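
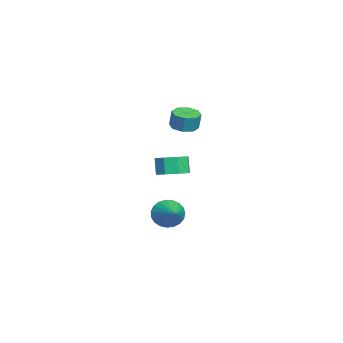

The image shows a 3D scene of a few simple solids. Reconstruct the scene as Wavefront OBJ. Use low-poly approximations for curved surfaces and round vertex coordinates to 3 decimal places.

v 2.191 -4.177 -4.234
v 2.644 -4.589 -4.973
v 3.829 -3.683 -3.506
v 2.59 -4.217 -5.106
v 2.468 -3.837 -5.088
v 2.297 -3.517 -4.922
v 2.108 -3.31 -4.638
v 1.934 -3.254 -4.283
v 1.803 -3.357 -3.92
v 1.74 -3.602 -3.611
v 1.755 -3.947 -3.41
v 1.845 -4.331 -3.352
v 1.995 -4.689 -3.446
v 2.179 -4.958 -3.676
v 2.364 -5.093 -4.003
v 2.52 -5.069 -4.369
v 2.619 -4.891 -4.713
v 1.955 -3.914 -1.326
v 2.774 -3.571 -0.962
v 2.345 -3.663 0.09
v 1.525 -4.006 -0.274
v 2.29 -3.04 -1.113
v 1.861 -3.132 -0.061
v 1.609 -3.021 -1.389
v 1.18 -3.112 -0.337
v 1.131 -3.525 -1.628
v 0.702 -3.616 -0.576
v 1.135 -4.257 -1.69
v 0.706 -4.349 -0.638
v 1.619 -4.788 -1.539
v 1.19 -4.88 -0.487
v 2.3 -4.808 -1.263
v 1.871 -4.899 -0.211
v 2.778 -4.304 -1.024
v 2.349 -4.395 0.028
v 3.162 -3.288 2.685
v 3.75 -2.785 2.527
v 3.907 -2.65 3.536
v 3.318 -3.152 3.695
v 3.215 -2.507 2.573
v 3.371 -2.372 3.582
v 2.649 -2.687 2.685
v 2.805 -2.552 3.694
v 2.383 -3.218 2.797
v 2.539 -3.083 3.806
v 2.573 -3.79 2.844
v 2.73 -3.655 3.853
v 3.109 -4.068 2.798
v 3.265 -3.933 3.807
v 3.675 -3.888 2.686
v 3.831 -3.753 3.695
v 3.941 -3.357 2.574
v 4.097 -3.222 3.583
f 2 1 4
f 2 4 3
f 4 1 5
f 4 5 3
f 5 1 6
f 5 6 3
f 6 1 7
f 6 7 3
f 7 1 8
f 7 8 3
f 8 1 9
f 8 9 3
f 9 1 10
f 9 10 3
f 10 1 11
f 10 11 3
f 11 1 12
f 11 12 3
f 12 1 13
f 12 13 3
f 13 1 14
f 13 14 3
f 14 1 15
f 14 15 3
f 15 1 16
f 15 16 3
f 16 1 17
f 16 17 3
f 17 1 2
f 17 2 3
f 19 18 22
f 19 22 20
f 20 22 23
f 20 23 21
f 22 18 24
f 22 24 23
f 23 24 25
f 23 25 21
f 24 18 26
f 24 26 25
f 25 26 27
f 25 27 21
f 26 18 28
f 26 28 27
f 27 28 29
f 27 29 21
f 28 18 30
f 28 30 29
f 29 30 31
f 29 31 21
f 30 18 32
f 30 32 31
f 31 32 33
f 31 33 21
f 32 18 34
f 32 34 33
f 33 34 35
f 33 35 21
f 34 18 19
f 34 19 35
f 35 19 20
f 35 20 21
f 37 36 40
f 37 40 38
f 38 40 41
f 38 41 39
f 40 36 42
f 40 42 41
f 41 42 43
f 41 43 39
f 42 36 44
f 42 44 43
f 43 44 45
f 43 45 39
f 44 36 46
f 44 46 45
f 45 46 47
f 45 47 39
f 46 36 48
f 46 48 47
f 47 48 49
f 47 49 39
f 48 36 50
f 48 50 49
f 49 50 51
f 49 51 39
f 50 36 52
f 50 52 51
f 51 52 53
f 51 53 39
f 52 36 37
f 52 37 53
f 53 37 38
f 53 38 39



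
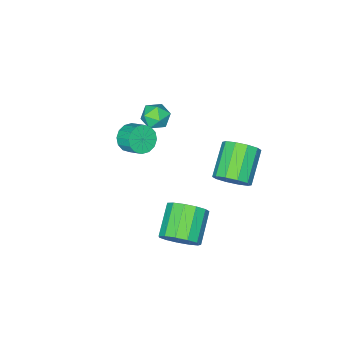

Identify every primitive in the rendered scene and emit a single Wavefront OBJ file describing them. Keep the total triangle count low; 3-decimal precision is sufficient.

v -0.037 -2.836 -2.165
v 0.728 -3.243 -2.066
v -0.668 -3.837 -1.394
v 0.097 -4.244 -1.295
v -0.042 -3.475 -0.906
v 0.348 -2.857 -1.382
v -0.288 -4.223 -2.078
v 0.102 -3.605 -2.554
v 0.574 -4.1 -2.012
v 0.725 -3.638 -1.288
v -0.665 -3.442 -2.172
v -0.514 -2.98 -1.448
v 2.564 -2.565 -1.014
v 3.304 -2.784 -0.658
v 3.296 -1.855 -0.07
v 2.556 -1.635 -0.426
v 3.414 -2.555 -1.018
v 3.406 -1.626 -0.43
v 3.296 -2.329 -1.376
v 3.288 -1.4 -0.788
v 2.982 -2.166 -1.638
v 2.974 -1.237 -1.05
v 2.556 -2.11 -1.732
v 2.548 -1.181 -1.144
v 2.132 -2.176 -1.634
v 2.124 -1.246 -1.046
v 1.824 -2.345 -1.37
v 1.816 -1.416 -0.782
v 1.714 -2.574 -1.01
v 1.706 -1.645 -0.422
v 1.832 -2.8 -0.652
v 1.824 -1.871 -0.064
v 2.146 -2.963 -0.39
v 2.138 -2.034 0.198
v 2.572 -3.019 -0.296
v 2.564 -2.09 0.292
v 2.996 -2.954 -0.394
v 2.988 -2.024 0.194
v 0.526 2.72 -1.934
v 1.22 2.287 -1.359
v -0.291 1.388 -0.211
v -0.986 1.82 -0.786
v 1.081 2.836 -1.111
v -0.43 1.937 0.037
v 0.731 3.341 -1.177
v -0.781 2.441 -0.03
v 0.301 3.608 -1.533
v -1.21 2.709 -0.385
v -0.042 3.536 -2.042
v -1.553 2.636 -0.894
v -0.169 3.152 -2.509
v -1.68 2.253 -1.361
v -0.03 2.603 -2.757
v -1.541 1.704 -1.609
v 0.321 2.099 -2.69
v -1.191 1.199 -1.543
v 0.75 1.831 -2.335
v -0.761 0.932 -1.187
v 1.093 1.904 -1.826
v -0.418 1.004 -0.678
v 4.477 3.231 -3.586
v 5.199 2.964 -2.843
v 3.825 2.061 -1.832
v 3.103 2.329 -2.574
v 4.973 3.496 -2.675
v 3.599 2.594 -1.664
v 4.589 3.945 -2.796
v 3.215 3.042 -1.785
v 4.169 4.167 -3.168
v 2.795 3.265 -2.157
v 3.847 4.092 -3.672
v 2.474 3.189 -2.661
v 3.726 3.744 -4.149
v 2.352 2.841 -3.138
v 3.842 3.233 -4.447
v 2.468 2.33 -3.436
v 4.16 2.721 -4.471
v 2.786 1.819 -3.46
v 4.579 2.372 -4.214
v 3.205 1.469 -3.203
v 4.965 2.295 -3.758
v 3.591 1.392 -2.747
v 5.197 2.516 -3.247
v 3.823 1.613 -2.236
f 1 12 6
f 1 6 2
f 1 2 8
f 1 8 11
f 1 11 12
f 2 6 10
f 6 12 5
f 12 11 3
f 11 8 7
f 8 2 9
f 4 10 5
f 4 5 3
f 4 3 7
f 4 7 9
f 4 9 10
f 5 10 6
f 3 5 12
f 7 3 11
f 9 7 8
f 10 9 2
f 14 13 17
f 14 17 15
f 15 17 18
f 15 18 16
f 17 13 19
f 17 19 18
f 18 19 20
f 18 20 16
f 19 13 21
f 19 21 20
f 20 21 22
f 20 22 16
f 21 13 23
f 21 23 22
f 22 23 24
f 22 24 16
f 23 13 25
f 23 25 24
f 24 25 26
f 24 26 16
f 25 13 27
f 25 27 26
f 26 27 28
f 26 28 16
f 27 13 29
f 27 29 28
f 28 29 30
f 28 30 16
f 29 13 31
f 29 31 30
f 30 31 32
f 30 32 16
f 31 13 33
f 31 33 32
f 32 33 34
f 32 34 16
f 33 13 35
f 33 35 34
f 34 35 36
f 34 36 16
f 35 13 37
f 35 37 36
f 36 37 38
f 36 38 16
f 37 13 14
f 37 14 38
f 38 14 15
f 38 15 16
f 40 39 43
f 40 43 41
f 41 43 44
f 41 44 42
f 43 39 45
f 43 45 44
f 44 45 46
f 44 46 42
f 45 39 47
f 45 47 46
f 46 47 48
f 46 48 42
f 47 39 49
f 47 49 48
f 48 49 50
f 48 50 42
f 49 39 51
f 49 51 50
f 50 51 52
f 50 52 42
f 51 39 53
f 51 53 52
f 52 53 54
f 52 54 42
f 53 39 55
f 53 55 54
f 54 55 56
f 54 56 42
f 55 39 57
f 55 57 56
f 56 57 58
f 56 58 42
f 57 39 59
f 57 59 58
f 58 59 60
f 58 60 42
f 59 39 40
f 59 40 60
f 60 40 41
f 60 41 42
f 62 61 65
f 62 65 63
f 63 65 66
f 63 66 64
f 65 61 67
f 65 67 66
f 66 67 68
f 66 68 64
f 67 61 69
f 67 69 68
f 68 69 70
f 68 70 64
f 69 61 71
f 69 71 70
f 70 71 72
f 70 72 64
f 71 61 73
f 71 73 72
f 72 73 74
f 72 74 64
f 73 61 75
f 73 75 74
f 74 75 76
f 74 76 64
f 75 61 77
f 75 77 76
f 76 77 78
f 76 78 64
f 77 61 79
f 77 79 78
f 78 79 80
f 78 80 64
f 79 61 81
f 79 81 80
f 80 81 82
f 80 82 64
f 81 61 83
f 81 83 82
f 82 83 84
f 82 84 64
f 83 61 62
f 83 62 84
f 84 62 63
f 84 63 64



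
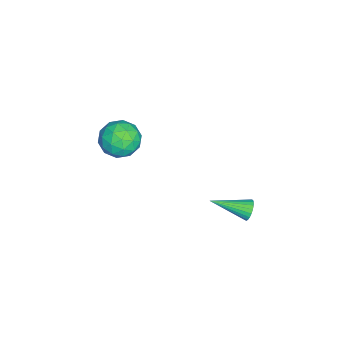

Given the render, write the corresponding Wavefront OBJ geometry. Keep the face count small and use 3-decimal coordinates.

v 0.401 3.328 -0.872
v 0.727 3.214 -1.312
v 0.659 1.592 -0.228
v 0.874 3.289 -1.169
v 0.948 3.37 -0.98
v 0.94 3.445 -0.775
v 0.849 3.502 -0.584
v 0.689 3.532 -0.438
v 0.486 3.532 -0.358
v 0.27 3.5 -0.355
v 0.074 3.443 -0.432
v -0.073 3.368 -0.576
v -0.147 3.286 -0.764
v -0.139 3.212 -0.969
v -0.048 3.155 -1.16
v 0.112 3.124 -1.306
v 0.315 3.124 -1.387
v 0.531 3.156 -1.389
v -1.754 -2.033 0.948
v -1.024 -2.635 0.465
v -2.776 -3.405 1.115
v -2.046 -4.007 0.632
v -1.857 -3.619 1.602
v -1.225 -2.771 1.499
v -2.575 -3.269 0.081
v -1.943 -2.421 -0.022
v -1.532 -3.399 -0.071
v -1.088 -3.615 0.869
v -2.712 -2.425 0.711
v -2.268 -2.641 1.651
v -1.299 -2.214 0.692
v -2.501 -3.826 0.888
v -2.389 -3.598 1.458
v -1.96 -3.952 1.174
v -1.418 -2.294 1.3
v -0.989 -2.648 1.016
v -1.478 -3.226 1.684
v -2.811 -3.392 0.564
v -2.382 -3.746 0.28
v -1.84 -2.088 0.406
v -1.411 -2.442 0.122
v -2.322 -2.814 -0.104
v -1.169 -3.017 0.093
v -1.769 -3.823 0.191
v -2.08 -3.389 -0.133
v -1.709 -2.891 -0.193
v -0.908 -3.144 0.646
v -1.509 -3.95 0.744
v -1.397 -3.722 1.314
v -1.026 -3.224 1.254
v -1.206 -3.593 0.331
v -2.291 -2.09 0.836
v -2.892 -2.896 0.934
v -2.774 -2.816 0.326
v -2.403 -2.318 0.266
v -2.031 -2.217 1.389
v -2.631 -3.023 1.487
v -2.091 -3.149 1.773
v -1.72 -2.651 1.713
v -2.594 -2.447 1.249
f 2 1 4
f 2 4 3
f 4 1 5
f 4 5 3
f 5 1 6
f 5 6 3
f 6 1 7
f 6 7 3
f 7 1 8
f 7 8 3
f 8 1 9
f 8 9 3
f 9 1 10
f 9 10 3
f 10 1 11
f 10 11 3
f 11 1 12
f 11 12 3
f 12 1 13
f 12 13 3
f 13 1 14
f 13 14 3
f 14 1 15
f 14 15 3
f 15 1 16
f 15 16 3
f 16 1 17
f 16 17 3
f 17 1 18
f 17 18 3
f 18 1 2
f 18 2 3
f 19 56 35
f 56 30 59
f 35 59 24
f 56 59 35
f 19 35 31
f 35 24 36
f 31 36 20
f 35 36 31
f 19 31 40
f 31 20 41
f 40 41 26
f 31 41 40
f 19 40 52
f 40 26 55
f 52 55 29
f 40 55 52
f 19 52 56
f 52 29 60
f 56 60 30
f 52 60 56
f 20 36 47
f 36 24 50
f 47 50 28
f 36 50 47
f 24 59 37
f 59 30 58
f 37 58 23
f 59 58 37
f 30 60 57
f 60 29 53
f 57 53 21
f 60 53 57
f 29 55 54
f 55 26 42
f 54 42 25
f 55 42 54
f 26 41 46
f 41 20 43
f 46 43 27
f 41 43 46
f 22 48 34
f 48 28 49
f 34 49 23
f 48 49 34
f 22 34 32
f 34 23 33
f 32 33 21
f 34 33 32
f 22 32 39
f 32 21 38
f 39 38 25
f 32 38 39
f 22 39 44
f 39 25 45
f 44 45 27
f 39 45 44
f 22 44 48
f 44 27 51
f 48 51 28
f 44 51 48
f 23 49 37
f 49 28 50
f 37 50 24
f 49 50 37
f 21 33 57
f 33 23 58
f 57 58 30
f 33 58 57
f 25 38 54
f 38 21 53
f 54 53 29
f 38 53 54
f 27 45 46
f 45 25 42
f 46 42 26
f 45 42 46
f 28 51 47
f 51 27 43
f 47 43 20
f 51 43 47



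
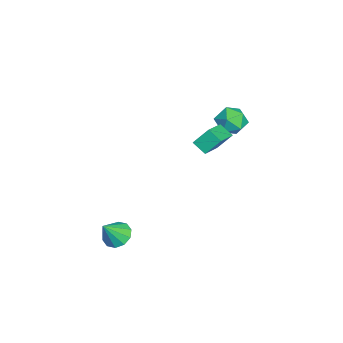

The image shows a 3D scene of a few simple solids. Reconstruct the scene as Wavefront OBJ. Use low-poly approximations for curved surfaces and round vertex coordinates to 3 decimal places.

v -1.742 3.572 2.767
v -1.15 2.725 2.642
v -2.65 3.135 1.418
v -2.058 2.288 1.293
v -2.703 2.356 2.107
v -2.142 2.627 2.941
v -1.658 3.233 1.119
v -1.097 3.504 1.953
v -1.098 2.516 1.624
v -1.743 1.974 2.234
v -2.057 3.886 1.826
v -2.702 3.344 2.436
v 1.236 2.36 2.129
v 0.783 1.67 2.638
v 1.063 3.172 3.077
v 0.61 2.481 3.586
v 2.87 1.839 2.874
v 2.417 1.148 3.383
v 2.697 2.65 3.822
v 2.244 1.96 4.331
v 2.868 -2.904 -4.241
v 3.404 -3.388 -4.779
v 3.592 -3.576 -2.919
v 3.658 -2.905 -4.673
v 3.611 -2.422 -4.402
v 3.28 -2.123 -4.069
v 2.792 -2.122 -3.802
v 2.333 -2.421 -3.703
v 2.079 -2.904 -3.809
v 2.126 -3.387 -4.08
v 2.457 -3.686 -4.413
v 2.945 -3.686 -4.68
f 1 12 6
f 1 6 2
f 1 2 8
f 1 8 11
f 1 11 12
f 2 6 10
f 6 12 5
f 12 11 3
f 11 8 7
f 8 2 9
f 4 10 5
f 4 5 3
f 4 3 7
f 4 7 9
f 4 9 10
f 5 10 6
f 3 5 12
f 7 3 11
f 9 7 8
f 10 9 2
f 14 16 13
f 17 14 13
f 13 16 15
f 15 17 13
f 14 20 16
f 18 14 17
f 18 20 14
f 16 20 15
f 19 17 15
f 15 20 19
f 19 18 17
f 20 18 19
f 22 21 24
f 22 24 23
f 24 21 25
f 24 25 23
f 25 21 26
f 25 26 23
f 26 21 27
f 26 27 23
f 27 21 28
f 27 28 23
f 28 21 29
f 28 29 23
f 29 21 30
f 29 30 23
f 30 21 31
f 30 31 23
f 31 21 32
f 31 32 23
f 32 21 22
f 32 22 23



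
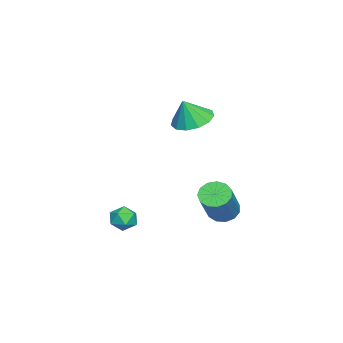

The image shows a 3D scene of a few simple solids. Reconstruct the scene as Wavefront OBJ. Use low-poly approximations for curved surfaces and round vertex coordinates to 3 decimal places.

v -2.542 -1.062 1.694
v -1.701 -1.071 1.405
v -2.178 -1.358 2.766
v -1.79 -0.604 1.564
v -2.119 -0.283 1.765
v -2.582 -0.209 1.943
v -3.032 -0.405 2.042
v -3.327 -0.811 2.031
v -3.373 -1.296 1.913
v -3.155 -1.707 1.725
v -2.743 -1.913 1.528
v -2.267 -1.849 1.383
v -1.879 -1.535 1.337
v -2.817 0.125 -3.219
v -2.341 -0.03 -3.678
v -0.906 -0.001 -2.201
v -1.383 0.155 -1.741
v -2.36 0.352 -3.668
v -0.925 0.381 -2.19
v -2.524 0.663 -3.515
v -1.089 0.692 -2.037
v -2.781 0.803 -3.268
v -1.346 0.832 -1.79
v -3.05 0.728 -3.005
v -1.615 0.757 -1.527
v -3.245 0.461 -2.81
v -1.81 0.491 -1.333
v -3.304 0.088 -2.746
v -1.869 0.118 -1.268
v -3.209 -0.273 -2.831
v -1.774 -0.244 -1.353
v -2.989 -0.508 -3.039
v -1.555 -0.478 -1.562
v -2.715 -0.541 -3.305
v -1.28 -0.512 -1.827
v -2.474 -0.363 -3.543
v -1.039 -0.334 -2.065
v -0.304 -2.959 -3.251
v 0.101 -2.515 -3.06
v 0.079 -3.605 -2.56
v 0.484 -3.161 -2.369
v -0.133 -3.096 -2.254
v -0.37 -2.696 -2.682
v 0.55 -3.424 -2.938
v 0.313 -3.024 -3.366
v 0.629 -2.802 -2.867
v 0.206 -2.599 -2.444
v -0.026 -3.521 -3.176
v -0.449 -3.318 -2.753
f 2 1 4
f 2 4 3
f 4 1 5
f 4 5 3
f 5 1 6
f 5 6 3
f 6 1 7
f 6 7 3
f 7 1 8
f 7 8 3
f 8 1 9
f 8 9 3
f 9 1 10
f 9 10 3
f 10 1 11
f 10 11 3
f 11 1 12
f 11 12 3
f 12 1 13
f 12 13 3
f 13 1 2
f 13 2 3
f 15 14 18
f 15 18 16
f 16 18 19
f 16 19 17
f 18 14 20
f 18 20 19
f 19 20 21
f 19 21 17
f 20 14 22
f 20 22 21
f 21 22 23
f 21 23 17
f 22 14 24
f 22 24 23
f 23 24 25
f 23 25 17
f 24 14 26
f 24 26 25
f 25 26 27
f 25 27 17
f 26 14 28
f 26 28 27
f 27 28 29
f 27 29 17
f 28 14 30
f 28 30 29
f 29 30 31
f 29 31 17
f 30 14 32
f 30 32 31
f 31 32 33
f 31 33 17
f 32 14 34
f 32 34 33
f 33 34 35
f 33 35 17
f 34 14 36
f 34 36 35
f 35 36 37
f 35 37 17
f 36 14 15
f 36 15 37
f 37 15 16
f 37 16 17
f 38 49 43
f 38 43 39
f 38 39 45
f 38 45 48
f 38 48 49
f 39 43 47
f 43 49 42
f 49 48 40
f 48 45 44
f 45 39 46
f 41 47 42
f 41 42 40
f 41 40 44
f 41 44 46
f 41 46 47
f 42 47 43
f 40 42 49
f 44 40 48
f 46 44 45
f 47 46 39



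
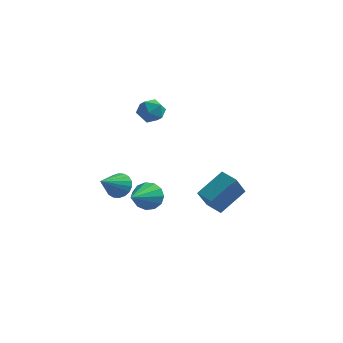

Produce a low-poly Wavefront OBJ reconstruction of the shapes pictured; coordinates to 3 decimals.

v -0.864 -1.837 -3.69
v -0.368 -2.162 -4.353
v -1.016 -3.743 -2.87
v -0.048 -2.031 -3.989
v 0.012 -1.839 -3.53
v -0.206 -1.645 -3.122
v -0.633 -1.513 -2.894
v -1.133 -1.484 -2.919
v -1.547 -1.567 -3.188
v -1.745 -1.736 -3.617
v -1.663 -1.937 -4.069
v -1.327 -2.106 -4.401
v -0.844 -2.19 -4.507
v -2.266 2.441 0.463
v -1.824 1.924 -0.066
v -2.336 1.416 1.406
v -1.894 0.899 0.877
v -1.504 1.574 1.246
v -1.461 2.208 0.662
v -2.699 1.132 0.678
v -2.656 1.766 0.094
v -2.091 1.115 0.066
v -1.353 1.388 0.417
v -2.807 1.952 0.923
v -2.069 2.225 1.274
v 2.799 -4.563 -1.407
v 3.616 -3.317 -0.379
v 2.967 -3.662 -2.633
v 3.785 -2.417 -1.605
v 3.675 -4.983 -1.595
v 4.493 -3.738 -0.567
v 3.844 -4.083 -2.821
v 4.661 -2.837 -1.793
v -2.979 -0.606 -3.935
v -2.45 -1.053 -4.373
v -3.401 -2.014 -3.005
v -2.245 -0.932 -4.097
v -2.185 -0.746 -3.789
v -2.282 -0.533 -3.509
v -2.518 -0.334 -3.314
v -2.845 -0.188 -3.242
v -3.198 -0.126 -3.307
v -3.509 -0.158 -3.497
v -3.714 -0.279 -3.773
v -3.774 -0.465 -4.081
v -3.676 -0.678 -4.361
v -3.441 -0.877 -4.556
v -3.114 -1.023 -4.628
v -2.761 -1.085 -4.563
f 2 1 4
f 2 4 3
f 4 1 5
f 4 5 3
f 5 1 6
f 5 6 3
f 6 1 7
f 6 7 3
f 7 1 8
f 7 8 3
f 8 1 9
f 8 9 3
f 9 1 10
f 9 10 3
f 10 1 11
f 10 11 3
f 11 1 12
f 11 12 3
f 12 1 13
f 12 13 3
f 13 1 2
f 13 2 3
f 14 25 19
f 14 19 15
f 14 15 21
f 14 21 24
f 14 24 25
f 15 19 23
f 19 25 18
f 25 24 16
f 24 21 20
f 21 15 22
f 17 23 18
f 17 18 16
f 17 16 20
f 17 20 22
f 17 22 23
f 18 23 19
f 16 18 25
f 20 16 24
f 22 20 21
f 23 22 15
f 27 29 26
f 30 27 26
f 26 29 28
f 28 30 26
f 27 33 29
f 31 27 30
f 31 33 27
f 29 33 28
f 32 30 28
f 28 33 32
f 32 31 30
f 33 31 32
f 35 34 37
f 35 37 36
f 37 34 38
f 37 38 36
f 38 34 39
f 38 39 36
f 39 34 40
f 39 40 36
f 40 34 41
f 40 41 36
f 41 34 42
f 41 42 36
f 42 34 43
f 42 43 36
f 43 34 44
f 43 44 36
f 44 34 45
f 44 45 36
f 45 34 46
f 45 46 36
f 46 34 47
f 46 47 36
f 47 34 48
f 47 48 36
f 48 34 49
f 48 49 36
f 49 34 35
f 49 35 36



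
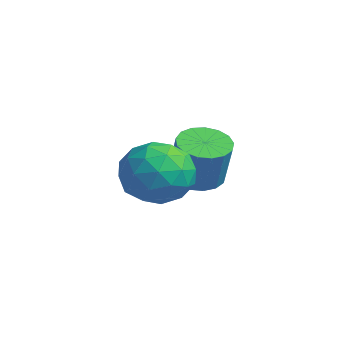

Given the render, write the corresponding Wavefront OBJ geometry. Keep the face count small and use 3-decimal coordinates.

v -3.454 3.405 0.23
v -2.753 3.636 -0.08
v -2.086 3.546 1.36
v -2.786 3.315 1.67
v -2.922 3.965 0.019
v -2.255 3.875 1.459
v -3.213 4.165 0.166
v -2.546 4.075 1.606
v -3.559 4.192 0.328
v -2.892 4.102 1.768
v -3.881 4.038 0.467
v -3.214 3.948 1.908
v -4.105 3.739 0.552
v -3.438 3.65 1.993
v -4.18 3.364 0.563
v -3.512 3.274 2.004
v -4.088 2.998 0.498
v -3.421 2.908 1.939
v -3.851 2.725 0.371
v -3.184 2.635 1.812
v -3.523 2.608 0.212
v -2.856 2.518 1.653
v -3.179 2.674 0.057
v -2.512 2.584 1.497
v -2.898 2.907 -0.059
v -2.231 2.817 1.382
v -2.744 3.254 -0.108
v -2.077 3.164 1.332
v -0.223 1.46 2.255
v 0.232 0.848 1.487
v -1.812 1.032 1.653
v -1.357 0.42 0.885
v -1.299 0.117 1.923
v -0.317 0.382 2.295
v -1.263 1.498 0.845
v -0.281 1.763 1.217
v -0.41 0.872 0.615
v -0.433 0.018 1.281
v -1.147 1.862 1.859
v -1.17 1.008 2.525
v 0.144 1.191 1.924
v -1.724 0.689 1.216
v -1.69 0.511 1.827
v -1.423 0.151 1.375
v -0.179 0.917 2.399
v 0.089 0.558 1.947
v -0.812 0.128 2.204
v -1.669 1.322 1.193
v -1.401 0.963 0.741
v -0.157 1.729 1.765
v 0.11 1.369 1.313
v -0.768 1.752 0.936
v 0.034 0.845 0.96
v -0.9 0.594 0.606
v -0.845 1.228 0.583
v -0.267 1.383 0.801
v 0.021 0.344 1.351
v -0.913 0.093 0.998
v -0.88 -0.085 1.608
v -0.302 0.07 1.826
v -0.357 0.358 0.839
v -0.667 1.787 2.142
v -1.601 1.536 1.789
v -1.278 1.81 1.314
v -0.7 1.965 1.532
v -0.68 1.286 2.534
v -1.614 1.035 2.18
v -1.313 0.497 2.339
v -0.735 0.652 2.557
v -1.223 1.522 2.301
f 2 1 5
f 2 5 3
f 3 5 6
f 3 6 4
f 5 1 7
f 5 7 6
f 6 7 8
f 6 8 4
f 7 1 9
f 7 9 8
f 8 9 10
f 8 10 4
f 9 1 11
f 9 11 10
f 10 11 12
f 10 12 4
f 11 1 13
f 11 13 12
f 12 13 14
f 12 14 4
f 13 1 15
f 13 15 14
f 14 15 16
f 14 16 4
f 15 1 17
f 15 17 16
f 16 17 18
f 16 18 4
f 17 1 19
f 17 19 18
f 18 19 20
f 18 20 4
f 19 1 21
f 19 21 20
f 20 21 22
f 20 22 4
f 21 1 23
f 21 23 22
f 22 23 24
f 22 24 4
f 23 1 25
f 23 25 24
f 24 25 26
f 24 26 4
f 25 1 27
f 25 27 26
f 26 27 28
f 26 28 4
f 27 1 2
f 27 2 28
f 28 2 3
f 28 3 4
f 29 66 45
f 66 40 69
f 45 69 34
f 66 69 45
f 29 45 41
f 45 34 46
f 41 46 30
f 45 46 41
f 29 41 50
f 41 30 51
f 50 51 36
f 41 51 50
f 29 50 62
f 50 36 65
f 62 65 39
f 50 65 62
f 29 62 66
f 62 39 70
f 66 70 40
f 62 70 66
f 30 46 57
f 46 34 60
f 57 60 38
f 46 60 57
f 34 69 47
f 69 40 68
f 47 68 33
f 69 68 47
f 40 70 67
f 70 39 63
f 67 63 31
f 70 63 67
f 39 65 64
f 65 36 52
f 64 52 35
f 65 52 64
f 36 51 56
f 51 30 53
f 56 53 37
f 51 53 56
f 32 58 44
f 58 38 59
f 44 59 33
f 58 59 44
f 32 44 42
f 44 33 43
f 42 43 31
f 44 43 42
f 32 42 49
f 42 31 48
f 49 48 35
f 42 48 49
f 32 49 54
f 49 35 55
f 54 55 37
f 49 55 54
f 32 54 58
f 54 37 61
f 58 61 38
f 54 61 58
f 33 59 47
f 59 38 60
f 47 60 34
f 59 60 47
f 31 43 67
f 43 33 68
f 67 68 40
f 43 68 67
f 35 48 64
f 48 31 63
f 64 63 39
f 48 63 64
f 37 55 56
f 55 35 52
f 56 52 36
f 55 52 56
f 38 61 57
f 61 37 53
f 57 53 30
f 61 53 57



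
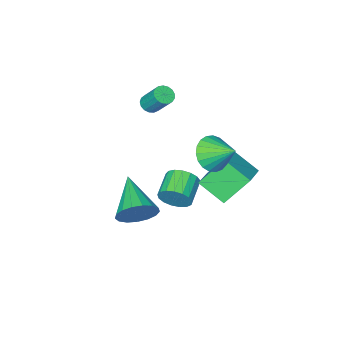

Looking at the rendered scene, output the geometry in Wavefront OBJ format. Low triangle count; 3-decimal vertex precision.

v 0.568 0.385 3.247
v 0.877 -0.06 4.003
v 0.252 1.535 4.053
v 1.197 0.116 3.877
v 1.409 0.339 3.642
v 1.475 0.57 3.338
v 1.384 0.768 3.019
v 1.152 0.901 2.739
v 0.819 0.944 2.547
v 0.443 0.89 2.476
v 0.088 0.749 2.539
v -0.184 0.545 2.723
v -0.326 0.314 2.999
v -0.313 0.094 3.317
v -0.148 -0.075 3.623
v 0.141 -0.165 3.864
v 0.504 -0.159 3.998
v -2.53 -0.335 0.023
v -2.027 -1.515 0.838
v -1.25 0.698 0.729
v -0.746 -0.482 1.543
v -1.454 -0.778 -1.283
v -0.95 -1.958 -0.469
v -0.173 0.255 -0.578
v 0.33 -0.925 0.237
v 0.422 -4.329 3.385
v 0.856 -4.514 3.58
v 0.732 -3.636 4.689
v 0.298 -3.451 4.495
v 0.929 -4.327 3.441
v 0.805 -3.449 4.55
v 0.886 -4.141 3.289
v 0.762 -3.263 4.398
v 0.737 -3.998 3.159
v 0.613 -3.12 4.268
v 0.516 -3.931 3.081
v 0.392 -3.053 4.19
v 0.273 -3.955 3.073
v 0.149 -3.077 4.182
v 0.064 -4.064 3.136
v -0.06 -3.186 4.245
v -0.062 -4.235 3.257
v -0.186 -3.357 4.366
v -0.078 -4.427 3.407
v -0.202 -3.548 4.516
v 0.021 -4.596 3.552
v -0.103 -3.718 4.661
v 0.211 -4.704 3.659
v 0.087 -3.826 4.768
v 0.45 -4.727 3.704
v 0.326 -3.849 4.813
v 0.683 -4.658 3.675
v 0.559 -3.78 4.784
v 0.649 -2.203 -1.652
v 1.031 -2.321 -0.959
v 0.034 -3.074 -0.536
v -0.349 -2.957 -1.228
v 0.821 -2.007 -0.895
v -0.176 -2.76 -0.472
v 0.572 -1.738 -1.005
v -0.426 -2.492 -0.582
v 0.34 -1.576 -1.263
v -0.658 -2.329 -0.84
v 0.179 -1.557 -1.61
v -0.819 -2.311 -1.187
v 0.125 -1.687 -1.966
v -0.872 -2.44 -1.543
v 0.192 -1.935 -2.251
v -0.806 -2.688 -1.828
v 0.363 -2.244 -2.398
v -0.635 -2.997 -1.975
v 0.6 -2.544 -2.374
v -0.398 -3.297 -1.951
v 0.848 -2.766 -2.184
v -0.15 -3.519 -1.761
v 1.05 -2.859 -1.873
v 0.052 -3.612 -1.45
v 1.161 -2.802 -1.511
v 0.163 -3.555 -1.088
v 1.154 -2.608 -1.181
v 0.156 -3.361 -0.758
v 3.676 -0.716 0.017
v 4.424 -0.747 0.635
v 2.904 -2.524 0.863
v 4.101 -0.502 0.863
v 3.682 -0.307 0.897
v 3.261 -0.205 0.73
v 2.935 -0.221 0.399
v 2.779 -0.35 -0.019
v 2.829 -0.562 -0.428
v 3.072 -0.81 -0.736
v 3.455 -1.037 -0.871
v 3.888 -1.19 -0.802
v 4.272 -1.234 -0.546
v 4.52 -1.16 -0.161
v 4.575 -0.984 0.265
f 2 1 4
f 2 4 3
f 4 1 5
f 4 5 3
f 5 1 6
f 5 6 3
f 6 1 7
f 6 7 3
f 7 1 8
f 7 8 3
f 8 1 9
f 8 9 3
f 9 1 10
f 9 10 3
f 10 1 11
f 10 11 3
f 11 1 12
f 11 12 3
f 12 1 13
f 12 13 3
f 13 1 14
f 13 14 3
f 14 1 15
f 14 15 3
f 15 1 16
f 15 16 3
f 16 1 17
f 16 17 3
f 17 1 2
f 17 2 3
f 19 21 18
f 22 19 18
f 18 21 20
f 20 22 18
f 19 25 21
f 23 19 22
f 23 25 19
f 21 25 20
f 24 22 20
f 20 25 24
f 24 23 22
f 25 23 24
f 27 26 30
f 27 30 28
f 28 30 31
f 28 31 29
f 30 26 32
f 30 32 31
f 31 32 33
f 31 33 29
f 32 26 34
f 32 34 33
f 33 34 35
f 33 35 29
f 34 26 36
f 34 36 35
f 35 36 37
f 35 37 29
f 36 26 38
f 36 38 37
f 37 38 39
f 37 39 29
f 38 26 40
f 38 40 39
f 39 40 41
f 39 41 29
f 40 26 42
f 40 42 41
f 41 42 43
f 41 43 29
f 42 26 44
f 42 44 43
f 43 44 45
f 43 45 29
f 44 26 46
f 44 46 45
f 45 46 47
f 45 47 29
f 46 26 48
f 46 48 47
f 47 48 49
f 47 49 29
f 48 26 50
f 48 50 49
f 49 50 51
f 49 51 29
f 50 26 52
f 50 52 51
f 51 52 53
f 51 53 29
f 52 26 27
f 52 27 53
f 53 27 28
f 53 28 29
f 55 54 58
f 55 58 56
f 56 58 59
f 56 59 57
f 58 54 60
f 58 60 59
f 59 60 61
f 59 61 57
f 60 54 62
f 60 62 61
f 61 62 63
f 61 63 57
f 62 54 64
f 62 64 63
f 63 64 65
f 63 65 57
f 64 54 66
f 64 66 65
f 65 66 67
f 65 67 57
f 66 54 68
f 66 68 67
f 67 68 69
f 67 69 57
f 68 54 70
f 68 70 69
f 69 70 71
f 69 71 57
f 70 54 72
f 70 72 71
f 71 72 73
f 71 73 57
f 72 54 74
f 72 74 73
f 73 74 75
f 73 75 57
f 74 54 76
f 74 76 75
f 75 76 77
f 75 77 57
f 76 54 78
f 76 78 77
f 77 78 79
f 77 79 57
f 78 54 80
f 78 80 79
f 79 80 81
f 79 81 57
f 80 54 55
f 80 55 81
f 81 55 56
f 81 56 57
f 83 82 85
f 83 85 84
f 85 82 86
f 85 86 84
f 86 82 87
f 86 87 84
f 87 82 88
f 87 88 84
f 88 82 89
f 88 89 84
f 89 82 90
f 89 90 84
f 90 82 91
f 90 91 84
f 91 82 92
f 91 92 84
f 92 82 93
f 92 93 84
f 93 82 94
f 93 94 84
f 94 82 95
f 94 95 84
f 95 82 96
f 95 96 84
f 96 82 83
f 96 83 84



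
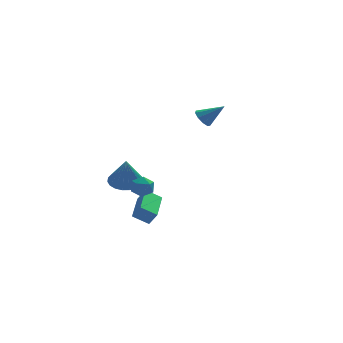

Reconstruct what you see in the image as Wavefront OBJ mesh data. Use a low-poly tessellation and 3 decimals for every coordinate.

v -1.471 -1.74 -2.751
v -2.28 -1.494 -2.236
v -0.733 0.292 -2.563
v -1.542 0.538 -2.048
v -1.098 -1.938 -2.072
v -1.907 -1.692 -1.557
v -0.36 0.094 -1.884
v -1.169 0.34 -1.369
v 2.453 2.735 2.375
v 2.818 2.581 1.885
v 3.527 2.385 3.285
v 2.871 2.997 1.983
v 2.728 3.291 2.264
v 2.457 3.324 2.598
v 2.184 3.082 2.827
v 2.037 2.678 2.845
v 2.085 2.3 2.643
v 2.305 2.126 2.316
v 2.594 2.237 2.017
v -1.543 3.373 -2.021
v -0.736 3.837 -1.835
v -1.617 2.827 -0.339
v -1.008 4.112 -1.758
v -1.374 4.26 -1.726
v -1.768 4.254 -1.745
v -2.124 4.095 -1.812
v -2.379 3.812 -1.915
v -2.49 3.453 -2.037
v -2.437 3.08 -2.155
v -2.229 2.757 -2.251
v -1.903 2.541 -2.306
v -1.515 2.469 -2.313
v -1.132 2.553 -2.269
v -0.819 2.779 -2.182
v -0.632 3.107 -2.067
v -0.603 3.482 -1.945
v -2.077 -3.051 1.002
v -1.848 -3.33 0.446
v -2.612 -3.95 1.234
v -2.383 -4.229 0.678
v -1.969 -4.102 1.179
v -1.639 -3.546 1.036
v -2.821 -3.734 0.644
v -2.491 -3.178 0.501
v -2.309 -3.752 0.225
v -1.782 -3.98 0.556
v -2.678 -3.3 1.124
v -2.151 -3.528 1.455
f 2 4 1
f 5 2 1
f 1 4 3
f 3 5 1
f 2 8 4
f 6 2 5
f 6 8 2
f 4 8 3
f 7 5 3
f 3 8 7
f 7 6 5
f 8 6 7
f 10 9 12
f 10 12 11
f 12 9 13
f 12 13 11
f 13 9 14
f 13 14 11
f 14 9 15
f 14 15 11
f 15 9 16
f 15 16 11
f 16 9 17
f 16 17 11
f 17 9 18
f 17 18 11
f 18 9 19
f 18 19 11
f 19 9 10
f 19 10 11
f 21 20 23
f 21 23 22
f 23 20 24
f 23 24 22
f 24 20 25
f 24 25 22
f 25 20 26
f 25 26 22
f 26 20 27
f 26 27 22
f 27 20 28
f 27 28 22
f 28 20 29
f 28 29 22
f 29 20 30
f 29 30 22
f 30 20 31
f 30 31 22
f 31 20 32
f 31 32 22
f 32 20 33
f 32 33 22
f 33 20 34
f 33 34 22
f 34 20 35
f 34 35 22
f 35 20 36
f 35 36 22
f 36 20 21
f 36 21 22
f 37 48 42
f 37 42 38
f 37 38 44
f 37 44 47
f 37 47 48
f 38 42 46
f 42 48 41
f 48 47 39
f 47 44 43
f 44 38 45
f 40 46 41
f 40 41 39
f 40 39 43
f 40 43 45
f 40 45 46
f 41 46 42
f 39 41 48
f 43 39 47
f 45 43 44
f 46 45 38



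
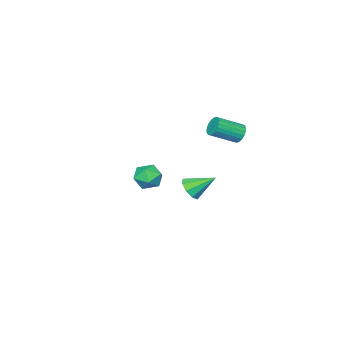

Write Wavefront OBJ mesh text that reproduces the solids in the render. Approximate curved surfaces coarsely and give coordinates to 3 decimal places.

v -1.82 -2.657 -2.956
v -1.192 -3.279 -3.149
v -2.188 -3.401 -1.751
v -1.56 -4.023 -1.944
v -1.31 -3.192 -1.693
v -1.083 -2.731 -2.437
v -2.297 -3.949 -2.463
v -2.07 -3.488 -3.207
v -1.487 -4.077 -2.844
v -0.877 -3.609 -2.368
v -2.503 -3.071 -2.532
v -1.893 -2.603 -2.056
v 2.326 3.409 0.646
v 2.969 3.691 0.844
v 1.634 4.391 1.494
v 2.8 3.924 0.437
v 2.408 3.916 0.127
v 1.978 3.672 0.06
v 1.711 3.304 0.266
v 1.731 2.986 0.651
v 2.029 2.866 1.033
v 2.467 3 1.233
v 2.838 3.326 1.159
v -2.809 2.031 2.152
v -2.436 2.193 1.697
v -1.239 1.451 2.413
v -1.611 1.289 2.868
v -2.412 2.388 1.858
v -1.214 1.646 2.573
v -2.455 2.521 2.069
v -1.258 1.779 2.785
v -2.56 2.569 2.295
v -1.363 1.828 3.01
v -2.708 2.525 2.496
v -1.511 1.783 3.212
v -2.874 2.394 2.638
v -1.676 1.653 3.353
v -3.028 2.201 2.695
v -1.83 1.46 3.411
v -3.144 1.979 2.659
v -1.946 1.237 3.375
v -3.202 1.765 2.535
v -2.005 1.024 3.251
v -3.192 1.598 2.345
v -1.995 0.856 3.061
v -3.116 1.505 2.122
v -1.919 0.763 2.837
v -2.987 1.503 1.904
v -1.789 0.761 2.619
v -2.827 1.593 1.728
v -1.629 0.851 2.444
v -2.664 1.758 1.626
v -1.466 1.016 2.342
v -2.526 1.97 1.615
v -1.328 1.229 2.331
f 1 12 6
f 1 6 2
f 1 2 8
f 1 8 11
f 1 11 12
f 2 6 10
f 6 12 5
f 12 11 3
f 11 8 7
f 8 2 9
f 4 10 5
f 4 5 3
f 4 3 7
f 4 7 9
f 4 9 10
f 5 10 6
f 3 5 12
f 7 3 11
f 9 7 8
f 10 9 2
f 14 13 16
f 14 16 15
f 16 13 17
f 16 17 15
f 17 13 18
f 17 18 15
f 18 13 19
f 18 19 15
f 19 13 20
f 19 20 15
f 20 13 21
f 20 21 15
f 21 13 22
f 21 22 15
f 22 13 23
f 22 23 15
f 23 13 14
f 23 14 15
f 25 24 28
f 25 28 26
f 26 28 29
f 26 29 27
f 28 24 30
f 28 30 29
f 29 30 31
f 29 31 27
f 30 24 32
f 30 32 31
f 31 32 33
f 31 33 27
f 32 24 34
f 32 34 33
f 33 34 35
f 33 35 27
f 34 24 36
f 34 36 35
f 35 36 37
f 35 37 27
f 36 24 38
f 36 38 37
f 37 38 39
f 37 39 27
f 38 24 40
f 38 40 39
f 39 40 41
f 39 41 27
f 40 24 42
f 40 42 41
f 41 42 43
f 41 43 27
f 42 24 44
f 42 44 43
f 43 44 45
f 43 45 27
f 44 24 46
f 44 46 45
f 45 46 47
f 45 47 27
f 46 24 48
f 46 48 47
f 47 48 49
f 47 49 27
f 48 24 50
f 48 50 49
f 49 50 51
f 49 51 27
f 50 24 52
f 50 52 51
f 51 52 53
f 51 53 27
f 52 24 54
f 52 54 53
f 53 54 55
f 53 55 27
f 54 24 25
f 54 25 55
f 55 25 26
f 55 26 27



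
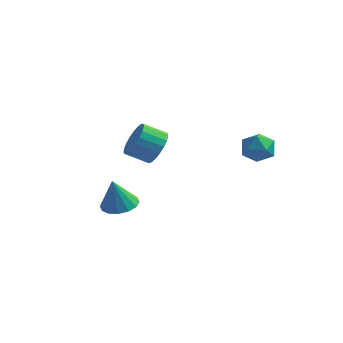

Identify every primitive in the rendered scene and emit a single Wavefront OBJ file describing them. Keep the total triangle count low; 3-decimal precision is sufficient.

v 1.784 2.234 3.389
v 2.533 1.969 3.307
v 1.387 1.391 2.493
v 2.136 1.126 2.411
v 1.732 0.979 3.084
v 1.977 1.5 3.638
v 1.943 1.86 2.162
v 2.188 2.381 2.716
v 2.631 1.738 2.548
v 2.501 1.193 3.119
v 1.419 2.167 2.681
v 1.289 1.622 3.252
v -2.611 1.916 1.773
v -2.083 1.659 2.429
v -2.981 1.226 2.982
v -3.509 1.484 2.327
v -2.179 1.995 2.536
v -3.077 1.562 3.089
v -2.35 2.318 2.512
v -3.248 1.885 3.065
v -2.566 2.571 2.36
v -3.464 2.138 2.913
v -2.789 2.711 2.106
v -3.687 2.278 2.659
v -2.982 2.714 1.795
v -3.88 2.281 2.348
v -3.111 2.579 1.48
v -4.009 2.146 2.034
v -3.153 2.329 1.216
v -4.051 1.896 1.769
v -3.102 2.008 1.049
v -4 1.575 1.602
v -2.965 1.671 1.006
v -3.863 1.238 1.559
v -2.768 1.377 1.096
v -3.666 0.944 1.65
v -2.543 1.175 1.304
v -3.441 0.742 1.857
v -2.33 1.102 1.592
v -3.228 0.669 2.145
v -2.166 1.17 1.912
v -3.064 0.737 2.465
v -2.078 1.367 2.208
v -2.976 0.934 2.761
v -2.061 -2.714 0.934
v -1.283 -2.825 1.012
v -2.239 -2.986 2.326
v -1.34 -2.426 1.082
v -1.591 -2.105 1.113
v -1.968 -1.947 1.095
v -2.37 -1.994 1.035
v -2.689 -2.235 0.947
v -2.839 -2.604 0.856
v -2.781 -3.002 0.785
v -2.53 -3.324 0.755
v -2.154 -3.482 0.772
v -1.752 -3.434 0.833
v -1.433 -3.194 0.921
f 1 12 6
f 1 6 2
f 1 2 8
f 1 8 11
f 1 11 12
f 2 6 10
f 6 12 5
f 12 11 3
f 11 8 7
f 8 2 9
f 4 10 5
f 4 5 3
f 4 3 7
f 4 7 9
f 4 9 10
f 5 10 6
f 3 5 12
f 7 3 11
f 9 7 8
f 10 9 2
f 14 13 17
f 14 17 15
f 15 17 18
f 15 18 16
f 17 13 19
f 17 19 18
f 18 19 20
f 18 20 16
f 19 13 21
f 19 21 20
f 20 21 22
f 20 22 16
f 21 13 23
f 21 23 22
f 22 23 24
f 22 24 16
f 23 13 25
f 23 25 24
f 24 25 26
f 24 26 16
f 25 13 27
f 25 27 26
f 26 27 28
f 26 28 16
f 27 13 29
f 27 29 28
f 28 29 30
f 28 30 16
f 29 13 31
f 29 31 30
f 30 31 32
f 30 32 16
f 31 13 33
f 31 33 32
f 32 33 34
f 32 34 16
f 33 13 35
f 33 35 34
f 34 35 36
f 34 36 16
f 35 13 37
f 35 37 36
f 36 37 38
f 36 38 16
f 37 13 39
f 37 39 38
f 38 39 40
f 38 40 16
f 39 13 41
f 39 41 40
f 40 41 42
f 40 42 16
f 41 13 43
f 41 43 42
f 42 43 44
f 42 44 16
f 43 13 14
f 43 14 44
f 44 14 15
f 44 15 16
f 46 45 48
f 46 48 47
f 48 45 49
f 48 49 47
f 49 45 50
f 49 50 47
f 50 45 51
f 50 51 47
f 51 45 52
f 51 52 47
f 52 45 53
f 52 53 47
f 53 45 54
f 53 54 47
f 54 45 55
f 54 55 47
f 55 45 56
f 55 56 47
f 56 45 57
f 56 57 47
f 57 45 58
f 57 58 47
f 58 45 46
f 58 46 47



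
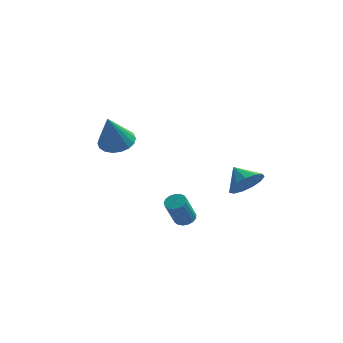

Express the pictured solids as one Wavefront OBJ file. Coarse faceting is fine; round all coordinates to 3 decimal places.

v 3.267 2.417 -1.555
v 4.024 2.584 -0.878
v 2.493 3.203 -0.885
v 4.08 2.99 -1.289
v 3.878 3.214 -1.784
v 3.481 3.185 -2.207
v 3.017 2.912 -2.423
v 2.631 2.482 -2.364
v 2.448 2.032 -2.047
v 2.524 1.703 -1.575
v 2.836 1.602 -1.096
v 3.285 1.759 -0.763
v 3.728 2.125 -0.682
v -3.103 1.708 1.345
v -2.346 2.215 1.647
v -3.397 0.992 3.275
v -2.671 2.488 1.7
v -3.081 2.607 1.681
v -3.495 2.547 1.596
v -3.832 2.322 1.461
v -4.025 1.975 1.304
v -4.035 1.575 1.154
v -3.86 1.201 1.042
v -3.536 0.928 0.99
v -3.126 0.809 1.008
v -2.711 0.868 1.093
v -2.375 1.094 1.228
v -2.182 1.441 1.386
v -2.172 1.841 1.535
v 0.706 -0.946 -2.166
v 1.085 -0.592 -1.93
v 0.694 -1.14 -0.478
v 0.314 -1.494 -0.714
v 0.855 -0.446 -1.936
v 0.463 -0.994 -0.485
v 0.59 -0.414 -1.996
v 0.199 -0.963 -0.544
v 0.352 -0.504 -2.094
v -0.039 -1.053 -0.643
v 0.195 -0.696 -2.209
v -0.196 -1.244 -0.757
v 0.155 -0.944 -2.313
v -0.236 -1.493 -0.862
v 0.241 -1.193 -2.384
v -0.15 -1.742 -0.933
v 0.434 -1.386 -2.405
v 0.042 -1.934 -0.954
v 0.688 -1.477 -2.371
v 0.297 -2.026 -0.92
v 0.947 -1.447 -2.29
v 0.556 -1.995 -0.839
v 1.15 -1.302 -2.18
v 0.759 -1.85 -0.729
v 1.252 -1.075 -2.067
v 0.861 -1.624 -0.616
v 1.228 -0.819 -1.977
v 0.837 -1.368 -0.526
f 2 1 4
f 2 4 3
f 4 1 5
f 4 5 3
f 5 1 6
f 5 6 3
f 6 1 7
f 6 7 3
f 7 1 8
f 7 8 3
f 8 1 9
f 8 9 3
f 9 1 10
f 9 10 3
f 10 1 11
f 10 11 3
f 11 1 12
f 11 12 3
f 12 1 13
f 12 13 3
f 13 1 2
f 13 2 3
f 15 14 17
f 15 17 16
f 17 14 18
f 17 18 16
f 18 14 19
f 18 19 16
f 19 14 20
f 19 20 16
f 20 14 21
f 20 21 16
f 21 14 22
f 21 22 16
f 22 14 23
f 22 23 16
f 23 14 24
f 23 24 16
f 24 14 25
f 24 25 16
f 25 14 26
f 25 26 16
f 26 14 27
f 26 27 16
f 27 14 28
f 27 28 16
f 28 14 29
f 28 29 16
f 29 14 15
f 29 15 16
f 31 30 34
f 31 34 32
f 32 34 35
f 32 35 33
f 34 30 36
f 34 36 35
f 35 36 37
f 35 37 33
f 36 30 38
f 36 38 37
f 37 38 39
f 37 39 33
f 38 30 40
f 38 40 39
f 39 40 41
f 39 41 33
f 40 30 42
f 40 42 41
f 41 42 43
f 41 43 33
f 42 30 44
f 42 44 43
f 43 44 45
f 43 45 33
f 44 30 46
f 44 46 45
f 45 46 47
f 45 47 33
f 46 30 48
f 46 48 47
f 47 48 49
f 47 49 33
f 48 30 50
f 48 50 49
f 49 50 51
f 49 51 33
f 50 30 52
f 50 52 51
f 51 52 53
f 51 53 33
f 52 30 54
f 52 54 53
f 53 54 55
f 53 55 33
f 54 30 56
f 54 56 55
f 55 56 57
f 55 57 33
f 56 30 31
f 56 31 57
f 57 31 32
f 57 32 33



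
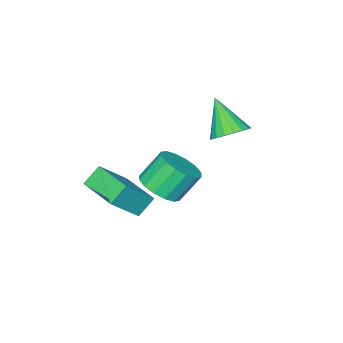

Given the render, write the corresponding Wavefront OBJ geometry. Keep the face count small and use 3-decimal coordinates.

v -2.523 2.075 2.665
v -1.908 2.358 3.032
v -2.797 1.025 3.935
v -2.162 2.559 3.143
v -2.488 2.664 3.16
v -2.821 2.652 3.079
v -3.095 2.527 2.916
v -3.255 2.311 2.703
v -3.271 2.049 2.483
v -3.139 1.792 2.299
v -2.884 1.591 2.187
v -2.559 1.486 2.17
v -2.226 1.498 2.252
v -1.952 1.624 2.415
v -1.791 1.839 2.627
v -1.776 2.101 2.848
v -0.127 -0.724 0.049
v 1.008 -0.936 1.214
v 0.181 0.989 0.061
v 1.316 0.777 1.225
v 0.524 -0.837 -0.605
v 1.659 -1.049 0.559
v 0.832 0.876 -0.594
v 1.967 0.664 0.571
v 1.852 2.962 2.582
v 2.395 2.559 3.08
v 1.711 2.895 4.096
v 1.168 3.298 3.598
v 2.549 2.964 3.05
v 1.866 3.3 4.066
v 2.517 3.369 2.895
v 1.833 3.705 3.911
v 2.306 3.665 2.655
v 1.623 4 3.672
v 1.974 3.772 2.396
v 1.29 4.108 3.413
v 1.609 3.663 2.187
v 0.925 3.998 3.203
v 1.309 3.365 2.084
v 0.625 3.701 3.1
v 1.154 2.96 2.114
v 0.471 3.296 3.13
v 1.187 2.555 2.269
v 0.503 2.891 3.285
v 1.397 2.26 2.508
v 0.714 2.595 3.525
v 1.73 2.152 2.767
v 1.046 2.488 3.784
v 2.095 2.262 2.977
v 1.411 2.597 3.993
f 2 1 4
f 2 4 3
f 4 1 5
f 4 5 3
f 5 1 6
f 5 6 3
f 6 1 7
f 6 7 3
f 7 1 8
f 7 8 3
f 8 1 9
f 8 9 3
f 9 1 10
f 9 10 3
f 10 1 11
f 10 11 3
f 11 1 12
f 11 12 3
f 12 1 13
f 12 13 3
f 13 1 14
f 13 14 3
f 14 1 15
f 14 15 3
f 15 1 16
f 15 16 3
f 16 1 2
f 16 2 3
f 18 20 17
f 21 18 17
f 17 20 19
f 19 21 17
f 18 24 20
f 22 18 21
f 22 24 18
f 20 24 19
f 23 21 19
f 19 24 23
f 23 22 21
f 24 22 23
f 26 25 29
f 26 29 27
f 27 29 30
f 27 30 28
f 29 25 31
f 29 31 30
f 30 31 32
f 30 32 28
f 31 25 33
f 31 33 32
f 32 33 34
f 32 34 28
f 33 25 35
f 33 35 34
f 34 35 36
f 34 36 28
f 35 25 37
f 35 37 36
f 36 37 38
f 36 38 28
f 37 25 39
f 37 39 38
f 38 39 40
f 38 40 28
f 39 25 41
f 39 41 40
f 40 41 42
f 40 42 28
f 41 25 43
f 41 43 42
f 42 43 44
f 42 44 28
f 43 25 45
f 43 45 44
f 44 45 46
f 44 46 28
f 45 25 47
f 45 47 46
f 46 47 48
f 46 48 28
f 47 25 49
f 47 49 48
f 48 49 50
f 48 50 28
f 49 25 26
f 49 26 50
f 50 26 27
f 50 27 28



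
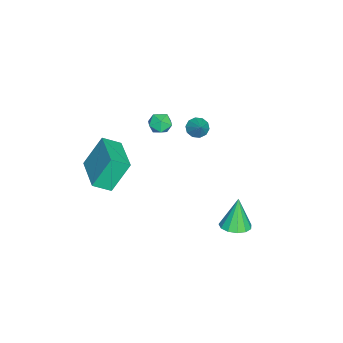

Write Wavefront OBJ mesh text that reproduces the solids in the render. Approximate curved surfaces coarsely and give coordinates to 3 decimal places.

v -3.939 0.307 -0.297
v -3.501 0.161 -0.665
v -3.181 0.673 0.457
v -3.598 0.506 -0.736
v -3.825 0.774 -0.639
v -4.095 0.864 -0.411
v -4.306 0.741 -0.14
v -4.376 0.452 0.071
v -4.279 0.108 0.141
v -4.052 -0.161 0.044
v -3.782 -0.251 -0.183
v -3.571 -0.128 -0.454
v -4.586 -1.768 -0.282
v -4.278 -1.287 0.094
v -3.682 -1.853 -0.914
v -3.374 -1.372 -0.538
v -3.502 -1.987 -0.268
v -4.061 -1.935 0.122
v -3.899 -1.205 -0.942
v -4.458 -1.153 -0.552
v -3.854 -0.94 -0.314
v -3.608 -1.423 0.103
v -4.352 -1.717 -0.923
v -4.106 -2.2 -0.506
v 0.257 3.145 -3.344
v 0.984 2.951 -3.141
v -0.197 3.175 -1.696
v 0.972 3.39 -3.152
v 0.732 3.752 -3.225
v 0.341 3.92 -3.335
v -0.076 3.843 -3.449
v -0.388 3.543 -3.529
v -0.495 3.118 -3.55
v -0.364 2.701 -3.507
v -0.035 2.425 -3.411
v 0.386 2.377 -3.295
v 0.766 2.574 -3.194
v 1.486 -3.8 0.992
v 0.893 -3.048 2.528
v 1.132 -2.993 0.46
v 0.539 -2.241 1.996
v 3.281 -2.859 1.224
v 2.688 -2.107 2.76
v 2.927 -2.052 0.692
v 2.334 -1.3 2.228
f 2 1 4
f 2 4 3
f 4 1 5
f 4 5 3
f 5 1 6
f 5 6 3
f 6 1 7
f 6 7 3
f 7 1 8
f 7 8 3
f 8 1 9
f 8 9 3
f 9 1 10
f 9 10 3
f 10 1 11
f 10 11 3
f 11 1 12
f 11 12 3
f 12 1 2
f 12 2 3
f 13 24 18
f 13 18 14
f 13 14 20
f 13 20 23
f 13 23 24
f 14 18 22
f 18 24 17
f 24 23 15
f 23 20 19
f 20 14 21
f 16 22 17
f 16 17 15
f 16 15 19
f 16 19 21
f 16 21 22
f 17 22 18
f 15 17 24
f 19 15 23
f 21 19 20
f 22 21 14
f 26 25 28
f 26 28 27
f 28 25 29
f 28 29 27
f 29 25 30
f 29 30 27
f 30 25 31
f 30 31 27
f 31 25 32
f 31 32 27
f 32 25 33
f 32 33 27
f 33 25 34
f 33 34 27
f 34 25 35
f 34 35 27
f 35 25 36
f 35 36 27
f 36 25 37
f 36 37 27
f 37 25 26
f 37 26 27
f 39 41 38
f 42 39 38
f 38 41 40
f 40 42 38
f 39 45 41
f 43 39 42
f 43 45 39
f 41 45 40
f 44 42 40
f 40 45 44
f 44 43 42
f 45 43 44



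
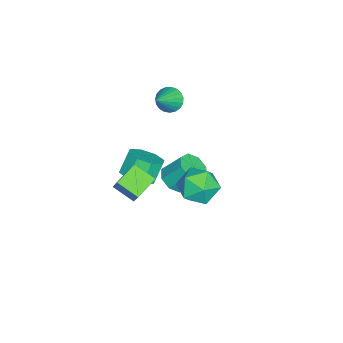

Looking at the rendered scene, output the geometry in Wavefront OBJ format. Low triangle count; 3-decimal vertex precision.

v -2.675 -1.291 2.669
v -2.218 -1.429 2.04
v -1.285 -1.609 3.751
v -2.178 -1.106 2.084
v -2.224 -0.815 2.229
v -2.348 -0.606 2.45
v -2.529 -0.516 2.709
v -2.735 -0.559 2.961
v -2.93 -0.729 3.163
v -3.082 -0.996 3.279
v -3.163 -1.314 3.29
v -3.16 -1.628 3.194
v -3.073 -1.884 3.007
v -2.917 -2.037 2.761
v -2.72 -2.061 2.5
v -2.514 -1.952 2.268
v -2.337 -1.729 2.105
v -2.805 -1.071 -4.215
v -1.869 -1.083 -4.138
v -1.958 -0.042 -2.888
v -2.895 -0.029 -2.965
v -2.102 -0.568 -4.584
v -2.191 0.473 -3.333
v -2.747 -0.348 -4.813
v -2.836 0.694 -3.562
v -3.426 -0.551 -4.693
v -3.516 0.491 -3.442
v -3.742 -1.058 -4.292
v -3.831 -0.017 -3.042
v -3.509 -1.573 -3.847
v -3.598 -0.532 -2.596
v -2.864 -1.794 -3.618
v -2.953 -0.752 -2.367
v -2.184 -1.591 -3.738
v -2.274 -0.549 -2.487
v 0.603 -2.049 -0.922
v 1.434 -2.288 -0.381
v 0.788 -1.99 0.743
v -0.043 -1.751 0.202
v 1.419 -1.536 -0.589
v 0.773 -1.238 0.535
v 0.926 -1.084 -0.992
v 0.28 -0.786 0.132
v 0.244 -1.198 -1.354
v -0.402 -0.9 -0.23
v -0.228 -1.81 -1.463
v -0.874 -1.512 -0.339
v -0.213 -2.562 -1.255
v -0.859 -2.264 -0.131
v 0.28 -3.014 -0.852
v -0.366 -2.716 0.272
v 0.962 -2.9 -0.49
v 0.316 -2.602 0.634
v 1.176 2.504 -0.049
v 2.091 1.866 0.446
v 0.389 0.834 -0.746
v 1.304 0.196 -0.251
v 0.476 0.732 0.466
v 0.962 1.764 0.897
v 1.518 0.936 -1.197
v 2.004 1.968 -0.766
v 2.302 0.897 -0.263
v 1.658 0.771 0.765
v 0.822 1.929 -1.065
v 0.178 1.803 -0.037
v 1.286 -2.203 0.357
v 1.558 -1.878 1.048
v 1.537 -1.044 -0.288
v 1.808 -0.719 0.403
v 2.672 -2.681 0.037
v 2.943 -2.356 0.728
v 2.922 -1.522 -0.608
v 3.194 -1.197 0.083
f 2 1 4
f 2 4 3
f 4 1 5
f 4 5 3
f 5 1 6
f 5 6 3
f 6 1 7
f 6 7 3
f 7 1 8
f 7 8 3
f 8 1 9
f 8 9 3
f 9 1 10
f 9 10 3
f 10 1 11
f 10 11 3
f 11 1 12
f 11 12 3
f 12 1 13
f 12 13 3
f 13 1 14
f 13 14 3
f 14 1 15
f 14 15 3
f 15 1 16
f 15 16 3
f 16 1 17
f 16 17 3
f 17 1 2
f 17 2 3
f 19 18 22
f 19 22 20
f 20 22 23
f 20 23 21
f 22 18 24
f 22 24 23
f 23 24 25
f 23 25 21
f 24 18 26
f 24 26 25
f 25 26 27
f 25 27 21
f 26 18 28
f 26 28 27
f 27 28 29
f 27 29 21
f 28 18 30
f 28 30 29
f 29 30 31
f 29 31 21
f 30 18 32
f 30 32 31
f 31 32 33
f 31 33 21
f 32 18 34
f 32 34 33
f 33 34 35
f 33 35 21
f 34 18 19
f 34 19 35
f 35 19 20
f 35 20 21
f 37 36 40
f 37 40 38
f 38 40 41
f 38 41 39
f 40 36 42
f 40 42 41
f 41 42 43
f 41 43 39
f 42 36 44
f 42 44 43
f 43 44 45
f 43 45 39
f 44 36 46
f 44 46 45
f 45 46 47
f 45 47 39
f 46 36 48
f 46 48 47
f 47 48 49
f 47 49 39
f 48 36 50
f 48 50 49
f 49 50 51
f 49 51 39
f 50 36 52
f 50 52 51
f 51 52 53
f 51 53 39
f 52 36 37
f 52 37 53
f 53 37 38
f 53 38 39
f 54 65 59
f 54 59 55
f 54 55 61
f 54 61 64
f 54 64 65
f 55 59 63
f 59 65 58
f 65 64 56
f 64 61 60
f 61 55 62
f 57 63 58
f 57 58 56
f 57 56 60
f 57 60 62
f 57 62 63
f 58 63 59
f 56 58 65
f 60 56 64
f 62 60 61
f 63 62 55
f 67 69 66
f 70 67 66
f 66 69 68
f 68 70 66
f 67 73 69
f 71 67 70
f 71 73 67
f 69 73 68
f 72 70 68
f 68 73 72
f 72 71 70
f 73 71 72



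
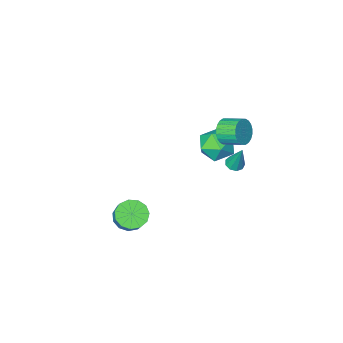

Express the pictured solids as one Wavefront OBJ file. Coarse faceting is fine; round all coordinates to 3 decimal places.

v -4.376 0.545 -1.339
v -3.515 0.587 -0.552
v -4.165 -1.327 -1.468
v -3.304 -1.285 -0.681
v -4.404 -1.067 -0.356
v -4.534 0.09 -0.276
v -3.146 -0.83 -1.744
v -3.276 0.327 -1.664
v -2.755 -0.263 -0.802
v -3.532 -0.409 0.056
v -4.148 -0.331 -2.076
v -4.925 -0.477 -1.218
v -3.604 0.785 1.149
v -3.187 0.709 1.874
v -3.78 1.679 2.317
v -4.196 1.755 1.591
v -2.987 0.907 1.706
v -3.58 1.877 2.149
v -2.882 1.087 1.453
v -3.474 2.057 1.896
v -2.886 1.221 1.154
v -3.478 2.191 1.597
v -2.999 1.289 0.854
v -3.592 2.259 1.297
v -3.205 1.279 0.599
v -3.798 2.25 1.042
v -3.471 1.195 0.428
v -4.064 2.165 0.87
v -3.757 1.048 0.366
v -4.35 2.018 0.809
v -4.02 0.861 0.423
v -4.613 1.831 0.866
v -4.22 0.663 0.591
v -4.813 1.633 1.034
v -4.326 0.483 0.844
v -4.918 1.453 1.287
v -4.322 0.349 1.143
v -4.914 1.319 1.586
v -4.208 0.281 1.443
v -4.801 1.251 1.886
v -4.002 0.29 1.698
v -4.595 1.261 2.141
v -3.736 0.375 1.87
v -4.329 1.345 2.312
v -3.45 0.522 1.931
v -4.043 1.492 2.374
v 2.762 1.723 -2.434
v 3.529 1.971 -2.856
v 3.845 2.844 -1.768
v 3.078 2.597 -1.346
v 3.166 2.298 -3.012
v 3.483 3.171 -1.925
v 2.675 2.442 -2.985
v 2.991 3.315 -1.898
v 2.211 2.358 -2.783
v 2.528 3.231 -1.696
v 1.922 2.073 -2.47
v 2.239 2.946 -1.383
v 1.9 1.677 -2.146
v 2.216 2.55 -1.058
v 2.151 1.295 -1.912
v 2.467 2.168 -0.825
v 2.596 1.05 -1.845
v 2.912 1.923 -0.757
v 3.094 1.018 -1.964
v 3.41 1.891 -0.877
v 3.486 1.211 -2.232
v 3.802 2.084 -1.145
v 3.649 1.566 -2.565
v 3.965 2.439 -1.477
v -3.873 1.451 -1.222
v -3.397 1.71 -1.315
v -3.907 2.109 0.442
v -3.686 1.933 -1.409
v -4.062 1.93 -1.415
v -4.35 1.703 -1.331
v -4.415 1.358 -1.196
v -4.226 1.057 -1.073
v -3.873 0.94 -1.02
v -3.52 1.062 -1.061
v -3.332 1.366 -1.178
f 1 12 6
f 1 6 2
f 1 2 8
f 1 8 11
f 1 11 12
f 2 6 10
f 6 12 5
f 12 11 3
f 11 8 7
f 8 2 9
f 4 10 5
f 4 5 3
f 4 3 7
f 4 7 9
f 4 9 10
f 5 10 6
f 3 5 12
f 7 3 11
f 9 7 8
f 10 9 2
f 14 13 17
f 14 17 15
f 15 17 18
f 15 18 16
f 17 13 19
f 17 19 18
f 18 19 20
f 18 20 16
f 19 13 21
f 19 21 20
f 20 21 22
f 20 22 16
f 21 13 23
f 21 23 22
f 22 23 24
f 22 24 16
f 23 13 25
f 23 25 24
f 24 25 26
f 24 26 16
f 25 13 27
f 25 27 26
f 26 27 28
f 26 28 16
f 27 13 29
f 27 29 28
f 28 29 30
f 28 30 16
f 29 13 31
f 29 31 30
f 30 31 32
f 30 32 16
f 31 13 33
f 31 33 32
f 32 33 34
f 32 34 16
f 33 13 35
f 33 35 34
f 34 35 36
f 34 36 16
f 35 13 37
f 35 37 36
f 36 37 38
f 36 38 16
f 37 13 39
f 37 39 38
f 38 39 40
f 38 40 16
f 39 13 41
f 39 41 40
f 40 41 42
f 40 42 16
f 41 13 43
f 41 43 42
f 42 43 44
f 42 44 16
f 43 13 45
f 43 45 44
f 44 45 46
f 44 46 16
f 45 13 14
f 45 14 46
f 46 14 15
f 46 15 16
f 48 47 51
f 48 51 49
f 49 51 52
f 49 52 50
f 51 47 53
f 51 53 52
f 52 53 54
f 52 54 50
f 53 47 55
f 53 55 54
f 54 55 56
f 54 56 50
f 55 47 57
f 55 57 56
f 56 57 58
f 56 58 50
f 57 47 59
f 57 59 58
f 58 59 60
f 58 60 50
f 59 47 61
f 59 61 60
f 60 61 62
f 60 62 50
f 61 47 63
f 61 63 62
f 62 63 64
f 62 64 50
f 63 47 65
f 63 65 64
f 64 65 66
f 64 66 50
f 65 47 67
f 65 67 66
f 66 67 68
f 66 68 50
f 67 47 69
f 67 69 68
f 68 69 70
f 68 70 50
f 69 47 48
f 69 48 70
f 70 48 49
f 70 49 50
f 72 71 74
f 72 74 73
f 74 71 75
f 74 75 73
f 75 71 76
f 75 76 73
f 76 71 77
f 76 77 73
f 77 71 78
f 77 78 73
f 78 71 79
f 78 79 73
f 79 71 80
f 79 80 73
f 80 71 81
f 80 81 73
f 81 71 72
f 81 72 73



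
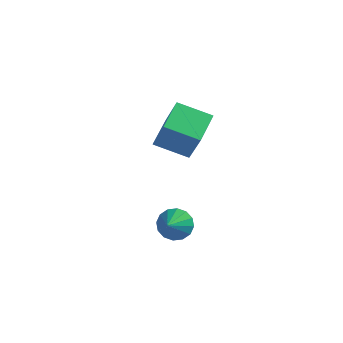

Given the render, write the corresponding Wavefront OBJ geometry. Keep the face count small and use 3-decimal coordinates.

v 0.687 -2.371 1.167
v 1.226 -2.674 0.555
v 0.813 -3.329 1.753
v 1.491 -2.459 0.849
v 1.541 -2.221 1.227
v 1.362 -2.023 1.59
v 1.002 -1.918 1.839
v 0.557 -1.935 1.908
v 0.147 -2.068 1.779
v -0.118 -2.283 1.485
v -0.168 -2.521 1.107
v 0.011 -2.72 0.744
v 0.371 -2.824 0.495
v 0.816 -2.808 0.426
v -2.857 2.071 2.713
v -3.083 3.783 3.348
v -1.189 2.541 2.038
v -1.414 4.253 2.673
v -1.986 1.527 4.487
v -2.211 3.239 5.122
v -0.317 1.997 3.812
v -0.543 3.709 4.447
f 2 1 4
f 2 4 3
f 4 1 5
f 4 5 3
f 5 1 6
f 5 6 3
f 6 1 7
f 6 7 3
f 7 1 8
f 7 8 3
f 8 1 9
f 8 9 3
f 9 1 10
f 9 10 3
f 10 1 11
f 10 11 3
f 11 1 12
f 11 12 3
f 12 1 13
f 12 13 3
f 13 1 14
f 13 14 3
f 14 1 2
f 14 2 3
f 16 18 15
f 19 16 15
f 15 18 17
f 17 19 15
f 16 22 18
f 20 16 19
f 20 22 16
f 18 22 17
f 21 19 17
f 17 22 21
f 21 20 19
f 22 20 21



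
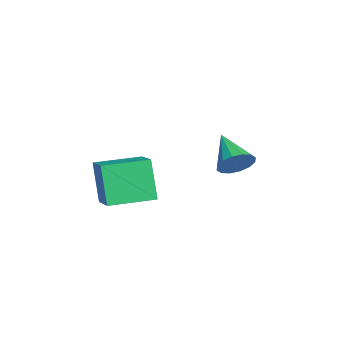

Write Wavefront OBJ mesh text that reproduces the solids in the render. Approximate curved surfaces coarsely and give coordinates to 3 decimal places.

v 0.719 1.653 -2.124
v 1.09 1.221 -1.791
v -0.439 1.207 -1.416
v 1.095 1.506 -1.602
v 1 1.83 -1.554
v 0.829 2.107 -1.658
v 0.629 2.263 -1.887
v 0.453 2.255 -2.18
v 0.349 2.086 -2.458
v 0.343 1.801 -2.646
v 0.439 1.476 -2.695
v 0.609 1.199 -2.59
v 0.81 1.044 -2.361
v 0.985 1.052 -2.068
v 3.486 -2.517 -2.261
v 2.945 -2.713 -0.876
v 3.1 -1.058 -2.205
v 2.559 -1.254 -0.82
v 4.661 -2.226 -1.76
v 4.12 -2.422 -0.375
v 4.275 -0.767 -1.704
v 3.734 -0.963 -0.319
f 2 1 4
f 2 4 3
f 4 1 5
f 4 5 3
f 5 1 6
f 5 6 3
f 6 1 7
f 6 7 3
f 7 1 8
f 7 8 3
f 8 1 9
f 8 9 3
f 9 1 10
f 9 10 3
f 10 1 11
f 10 11 3
f 11 1 12
f 11 12 3
f 12 1 13
f 12 13 3
f 13 1 14
f 13 14 3
f 14 1 2
f 14 2 3
f 16 18 15
f 19 16 15
f 15 18 17
f 17 19 15
f 16 22 18
f 20 16 19
f 20 22 16
f 18 22 17
f 21 19 17
f 17 22 21
f 21 20 19
f 22 20 21



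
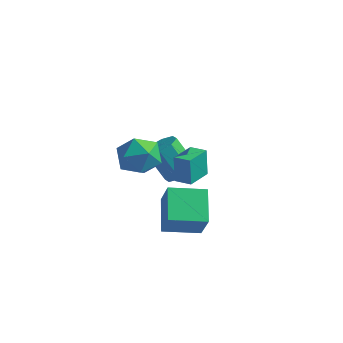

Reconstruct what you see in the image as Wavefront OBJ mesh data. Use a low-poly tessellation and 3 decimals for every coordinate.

v 0.85 -0.733 0.183
v 0.651 -0.495 1.661
v 0.918 0.737 -0.045
v 0.719 0.976 1.433
v 1.741 -0.756 0.307
v 1.542 -0.517 1.785
v 1.809 0.715 0.079
v 1.61 0.953 1.557
v 0.521 -1.763 3.548
v 1.073 -2.326 2.66
v -1.093 -2.734 3.16
v -0.541 -3.297 2.272
v -0.238 -3.524 3.398
v 0.76 -2.924 3.638
v -0.78 -2.136 2.182
v 0.218 -1.536 2.422
v 0.269 -2.557 1.815
v 0.604 -3.414 2.567
v -0.624 -1.646 3.253
v -0.289 -2.503 4.005
v 1.503 -3.13 -1.518
v 0.648 -1.686 -0.585
v 3.027 -2.047 -1.797
v 2.172 -0.603 -0.864
v 2.228 -3.737 0.084
v 1.373 -2.293 1.017
v 3.752 -2.654 -0.195
v 2.897 -1.21 0.738
v -1.147 3.362 -2.881
v -0.392 3.117 -2.378
v -1.557 3.054 -0.657
v -2.313 3.298 -1.159
v -0.481 3.83 -2.412
v -1.646 3.767 -0.691
v -0.96 4.269 -2.721
v -2.126 4.205 -0.999
v -1.549 4.176 -3.123
v -2.715 4.113 -1.401
v -1.903 3.606 -3.383
v -3.068 3.543 -1.662
v -1.814 2.893 -3.349
v -2.979 2.83 -1.628
v -1.334 2.455 -3.041
v -2.5 2.391 -1.319
v -0.745 2.547 -2.639
v -1.911 2.484 -0.917
f 2 4 1
f 5 2 1
f 1 4 3
f 3 5 1
f 2 8 4
f 6 2 5
f 6 8 2
f 4 8 3
f 7 5 3
f 3 8 7
f 7 6 5
f 8 6 7
f 9 20 14
f 9 14 10
f 9 10 16
f 9 16 19
f 9 19 20
f 10 14 18
f 14 20 13
f 20 19 11
f 19 16 15
f 16 10 17
f 12 18 13
f 12 13 11
f 12 11 15
f 12 15 17
f 12 17 18
f 13 18 14
f 11 13 20
f 15 11 19
f 17 15 16
f 18 17 10
f 22 24 21
f 25 22 21
f 21 24 23
f 23 25 21
f 22 28 24
f 26 22 25
f 26 28 22
f 24 28 23
f 27 25 23
f 23 28 27
f 27 26 25
f 28 26 27
f 30 29 33
f 30 33 31
f 31 33 34
f 31 34 32
f 33 29 35
f 33 35 34
f 34 35 36
f 34 36 32
f 35 29 37
f 35 37 36
f 36 37 38
f 36 38 32
f 37 29 39
f 37 39 38
f 38 39 40
f 38 40 32
f 39 29 41
f 39 41 40
f 40 41 42
f 40 42 32
f 41 29 43
f 41 43 42
f 42 43 44
f 42 44 32
f 43 29 45
f 43 45 44
f 44 45 46
f 44 46 32
f 45 29 30
f 45 30 46
f 46 30 31
f 46 31 32



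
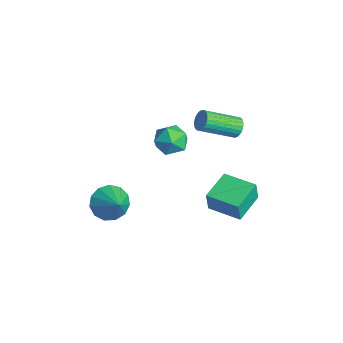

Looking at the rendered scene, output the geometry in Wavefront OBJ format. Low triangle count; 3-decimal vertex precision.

v -4.64 -2.274 -4.397
v -4.143 -1.633 -5.094
v -3.28 -2.206 -3.363
v -4.446 -1.272 -4.718
v -4.811 -1.229 -4.24
v -5.122 -1.518 -3.812
v -5.28 -2.047 -3.569
v -5.235 -2.648 -3.589
v -5.001 -3.13 -3.866
v -4.652 -3.341 -4.31
v -4.3 -3.212 -4.783
v -4.056 -2.786 -5.132
v -3.998 -2.197 -5.248
v -3.467 1.446 0.636
v -2.594 0.983 0.658
v -4.186 0.117 1.162
v -3.313 -0.346 1.184
v -3.503 0.379 1.827
v -3.059 1.201 1.503
v -3.721 -0.101 0.317
v -3.277 0.721 -0.007
v -2.751 0.027 0.461
v -2.617 0.324 1.394
v -4.163 0.776 0.426
v -4.029 1.073 1.359
v -2.624 3.707 1.523
v -2.361 3.943 2.021
v -2.573 2.129 2.994
v -2.836 1.893 2.497
v -2.59 3.992 2.062
v -2.802 2.177 3.035
v -2.825 3.998 2.021
v -3.037 2.183 2.994
v -3.028 3.959 1.904
v -3.241 2.144 2.878
v -3.171 3.882 1.73
v -3.383 2.067 2.703
v -3.23 3.778 1.524
v -3.442 1.964 2.497
v -3.197 3.664 1.318
v -3.409 1.849 2.291
v -3.076 3.556 1.143
v -3.288 1.742 2.116
v -2.887 3.471 1.026
v -3.099 1.657 1.999
v -2.658 3.423 0.985
v -2.87 1.608 1.958
v -2.423 3.417 1.026
v -2.635 1.602 1.999
v -2.219 3.456 1.142
v -2.432 1.641 2.116
v -2.077 3.533 1.317
v -2.289 1.718 2.29
v -2.018 3.636 1.523
v -2.23 1.822 2.496
v -2.051 3.751 1.729
v -2.263 1.936 2.702
v -2.172 3.858 1.904
v -2.384 2.044 2.877
v -2.595 2.258 -4.552
v -2.479 2.077 -3.331
v -3.689 3.678 -4.237
v -3.573 3.496 -3.016
v -1.127 3.384 -4.524
v -1.011 3.202 -3.303
v -2.221 4.803 -4.209
v -2.105 4.622 -2.988
f 2 1 4
f 2 4 3
f 4 1 5
f 4 5 3
f 5 1 6
f 5 6 3
f 6 1 7
f 6 7 3
f 7 1 8
f 7 8 3
f 8 1 9
f 8 9 3
f 9 1 10
f 9 10 3
f 10 1 11
f 10 11 3
f 11 1 12
f 11 12 3
f 12 1 13
f 12 13 3
f 13 1 2
f 13 2 3
f 14 25 19
f 14 19 15
f 14 15 21
f 14 21 24
f 14 24 25
f 15 19 23
f 19 25 18
f 25 24 16
f 24 21 20
f 21 15 22
f 17 23 18
f 17 18 16
f 17 16 20
f 17 20 22
f 17 22 23
f 18 23 19
f 16 18 25
f 20 16 24
f 22 20 21
f 23 22 15
f 27 26 30
f 27 30 28
f 28 30 31
f 28 31 29
f 30 26 32
f 30 32 31
f 31 32 33
f 31 33 29
f 32 26 34
f 32 34 33
f 33 34 35
f 33 35 29
f 34 26 36
f 34 36 35
f 35 36 37
f 35 37 29
f 36 26 38
f 36 38 37
f 37 38 39
f 37 39 29
f 38 26 40
f 38 40 39
f 39 40 41
f 39 41 29
f 40 26 42
f 40 42 41
f 41 42 43
f 41 43 29
f 42 26 44
f 42 44 43
f 43 44 45
f 43 45 29
f 44 26 46
f 44 46 45
f 45 46 47
f 45 47 29
f 46 26 48
f 46 48 47
f 47 48 49
f 47 49 29
f 48 26 50
f 48 50 49
f 49 50 51
f 49 51 29
f 50 26 52
f 50 52 51
f 51 52 53
f 51 53 29
f 52 26 54
f 52 54 53
f 53 54 55
f 53 55 29
f 54 26 56
f 54 56 55
f 55 56 57
f 55 57 29
f 56 26 58
f 56 58 57
f 57 58 59
f 57 59 29
f 58 26 27
f 58 27 59
f 59 27 28
f 59 28 29
f 61 63 60
f 64 61 60
f 60 63 62
f 62 64 60
f 61 67 63
f 65 61 64
f 65 67 61
f 63 67 62
f 66 64 62
f 62 67 66
f 66 65 64
f 67 65 66



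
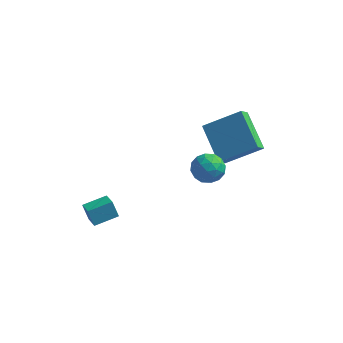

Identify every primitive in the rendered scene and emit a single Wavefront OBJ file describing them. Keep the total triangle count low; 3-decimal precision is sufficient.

v -2.469 -3.057 1.372
v -2.797 -2.9 2.151
v -2.957 -2.37 1.029
v -3.285 -2.213 1.808
v -1.595 -2.327 1.592
v -1.923 -2.17 2.371
v -2.083 -1.64 1.249
v -2.411 -1.483 2.028
v 0.853 0.522 3.404
v 1.324 1.182 3.526
v 1.876 -0.102 2.834
v 2.347 0.558 2.956
v 2.099 0.108 3.595
v 1.467 0.493 3.947
v 1.733 0.587 2.413
v 1.101 0.972 2.765
v 1.867 1.222 2.913
v 2.094 0.927 3.644
v 1.106 0.153 2.716
v 1.333 -0.142 3.447
v 0.998 0.907 3.515
v 2.202 0.173 2.845
v 2.056 -0.091 3.221
v 2.333 0.297 3.292
v 1.083 0.502 3.763
v 1.359 0.89 3.834
v 1.815 0.259 3.875
v 1.841 0.19 2.526
v 2.117 0.578 2.597
v 0.867 0.783 3.068
v 1.144 1.171 3.139
v 1.385 0.821 2.485
v 1.595 1.319 3.226
v 2.196 0.952 2.892
v 1.835 0.968 2.572
v 1.464 1.195 2.779
v 1.728 1.145 3.656
v 2.329 0.778 3.321
v 2.184 0.513 3.697
v 1.812 0.74 3.904
v 2.047 1.168 3.296
v 0.871 0.302 3.039
v 1.472 -0.065 2.704
v 1.388 0.34 2.456
v 1.016 0.567 2.663
v 1.004 0.128 3.468
v 1.605 -0.239 3.134
v 1.736 -0.115 3.581
v 1.365 0.112 3.788
v 1.153 -0.088 3.064
v 0.766 3.781 2.982
v 0.603 3.213 3.536
v 2.409 4.311 4.011
v 2.246 3.743 4.565
v 1.894 2.397 1.895
v 1.731 1.829 2.449
v 3.537 2.927 2.924
v 3.374 2.359 3.478
f 2 4 1
f 5 2 1
f 1 4 3
f 3 5 1
f 2 8 4
f 6 2 5
f 6 8 2
f 4 8 3
f 7 5 3
f 3 8 7
f 7 6 5
f 8 6 7
f 9 46 25
f 46 20 49
f 25 49 14
f 46 49 25
f 9 25 21
f 25 14 26
f 21 26 10
f 25 26 21
f 9 21 30
f 21 10 31
f 30 31 16
f 21 31 30
f 9 30 42
f 30 16 45
f 42 45 19
f 30 45 42
f 9 42 46
f 42 19 50
f 46 50 20
f 42 50 46
f 10 26 37
f 26 14 40
f 37 40 18
f 26 40 37
f 14 49 27
f 49 20 48
f 27 48 13
f 49 48 27
f 20 50 47
f 50 19 43
f 47 43 11
f 50 43 47
f 19 45 44
f 45 16 32
f 44 32 15
f 45 32 44
f 16 31 36
f 31 10 33
f 36 33 17
f 31 33 36
f 12 38 24
f 38 18 39
f 24 39 13
f 38 39 24
f 12 24 22
f 24 13 23
f 22 23 11
f 24 23 22
f 12 22 29
f 22 11 28
f 29 28 15
f 22 28 29
f 12 29 34
f 29 15 35
f 34 35 17
f 29 35 34
f 12 34 38
f 34 17 41
f 38 41 18
f 34 41 38
f 13 39 27
f 39 18 40
f 27 40 14
f 39 40 27
f 11 23 47
f 23 13 48
f 47 48 20
f 23 48 47
f 15 28 44
f 28 11 43
f 44 43 19
f 28 43 44
f 17 35 36
f 35 15 32
f 36 32 16
f 35 32 36
f 18 41 37
f 41 17 33
f 37 33 10
f 41 33 37
f 52 54 51
f 55 52 51
f 51 54 53
f 53 55 51
f 52 58 54
f 56 52 55
f 56 58 52
f 54 58 53
f 57 55 53
f 53 58 57
f 57 56 55
f 58 56 57



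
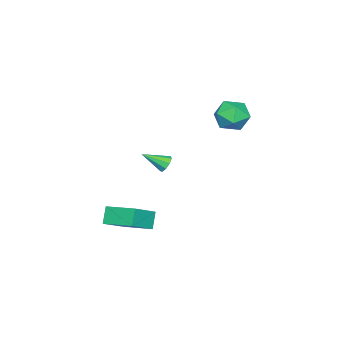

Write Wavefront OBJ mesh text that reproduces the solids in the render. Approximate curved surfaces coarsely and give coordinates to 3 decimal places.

v 2.564 -2.837 -1.595
v 4.08 -3.207 -0.657
v 2.741 -0.912 -1.12
v 4.256 -1.283 -0.182
v 3.204 -2.657 -2.558
v 4.719 -3.028 -1.62
v 3.38 -0.733 -2.083
v 4.896 -1.103 -1.145
v -3.127 1.174 3.009
v -2.525 0.193 3.2
v -4.075 0.907 4.62
v -3.473 -0.074 4.811
v -2.938 0.961 4.875
v -2.352 1.126 3.88
v -4.248 -0.026 3.94
v -3.662 0.139 2.945
v -3.217 -0.549 3.776
v -2.408 0.062 4.354
v -4.192 1.038 3.466
v -3.383 1.649 4.044
v -1.175 -2.457 0.243
v -0.945 -2.684 -0.275
v -0.485 -3.623 1.057
v -0.678 -2.41 -0.109
v -0.644 -2.158 0.222
v -0.857 -2.046 0.562
v -1.22 -2.127 0.753
v -1.561 -2.362 0.705
v -1.721 -2.642 0.441
v -1.626 -2.836 0.083
v -1.319 -2.852 -0.199
f 2 4 1
f 5 2 1
f 1 4 3
f 3 5 1
f 2 8 4
f 6 2 5
f 6 8 2
f 4 8 3
f 7 5 3
f 3 8 7
f 7 6 5
f 8 6 7
f 9 20 14
f 9 14 10
f 9 10 16
f 9 16 19
f 9 19 20
f 10 14 18
f 14 20 13
f 20 19 11
f 19 16 15
f 16 10 17
f 12 18 13
f 12 13 11
f 12 11 15
f 12 15 17
f 12 17 18
f 13 18 14
f 11 13 20
f 15 11 19
f 17 15 16
f 18 17 10
f 22 21 24
f 22 24 23
f 24 21 25
f 24 25 23
f 25 21 26
f 25 26 23
f 26 21 27
f 26 27 23
f 27 21 28
f 27 28 23
f 28 21 29
f 28 29 23
f 29 21 30
f 29 30 23
f 30 21 31
f 30 31 23
f 31 21 22
f 31 22 23

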